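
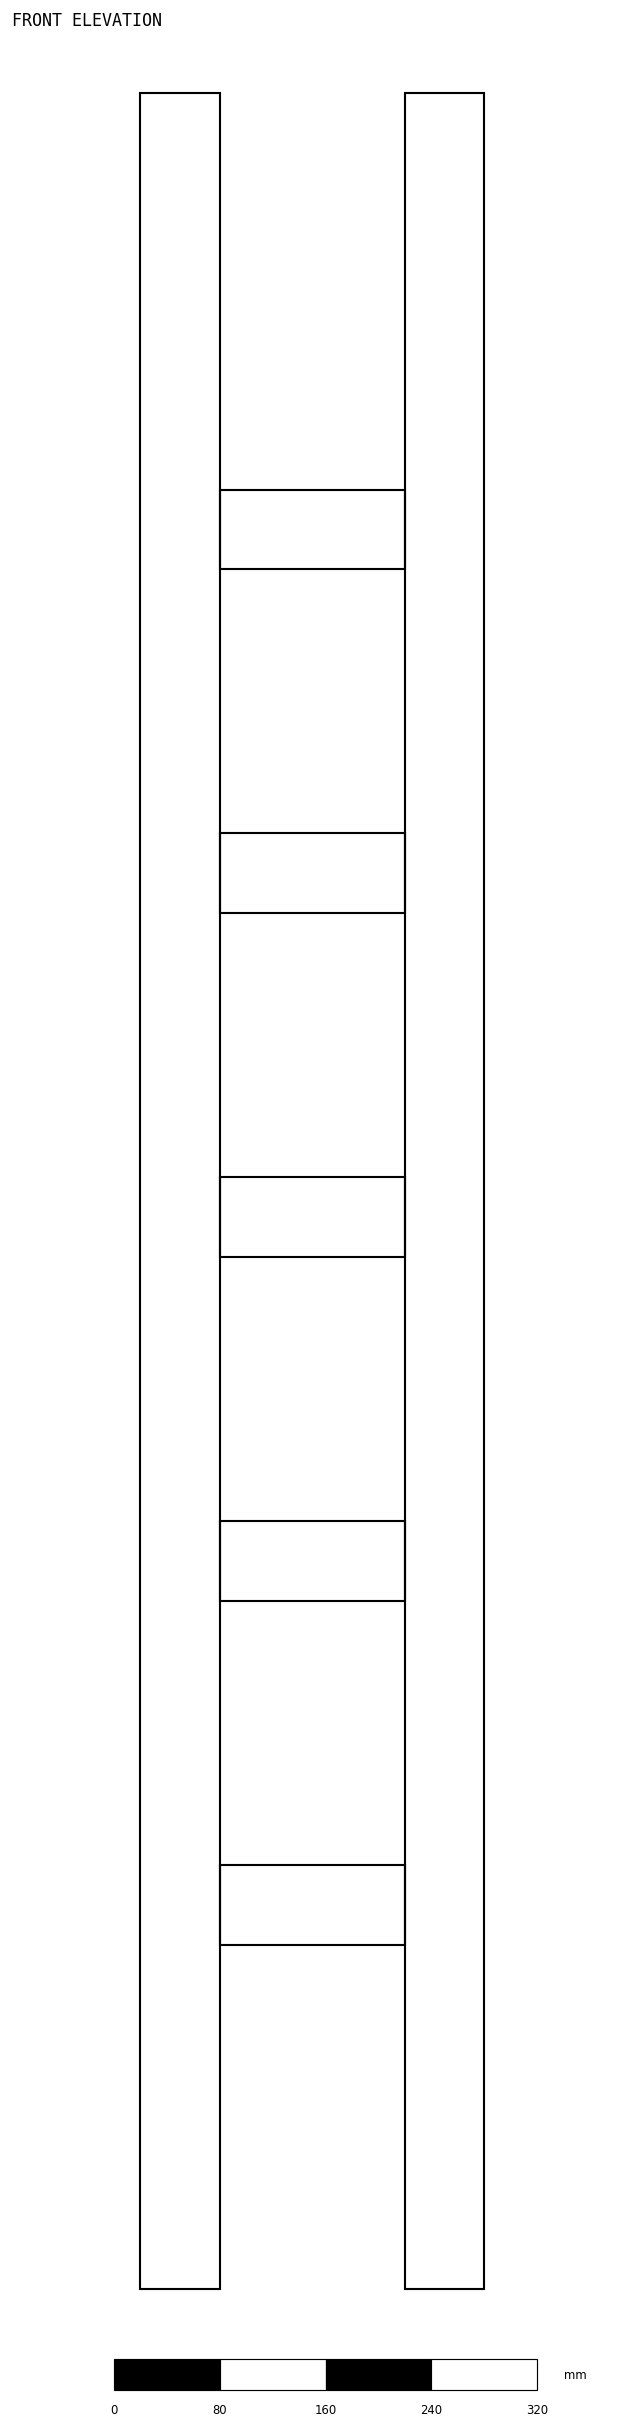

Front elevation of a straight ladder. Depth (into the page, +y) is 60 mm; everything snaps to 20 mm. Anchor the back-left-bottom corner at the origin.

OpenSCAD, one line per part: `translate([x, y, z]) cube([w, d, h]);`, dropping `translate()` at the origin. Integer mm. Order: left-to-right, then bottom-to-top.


cube([60, 60, 1660]);
translate([60, 0, 260]) cube([140, 60, 60]);
translate([60, 0, 520]) cube([140, 60, 60]);
translate([60, 0, 780]) cube([140, 60, 60]);
translate([60, 0, 1040]) cube([140, 60, 60]);
translate([60, 0, 1300]) cube([140, 60, 60]);
translate([200, 0, 0]) cube([60, 60, 1660]);


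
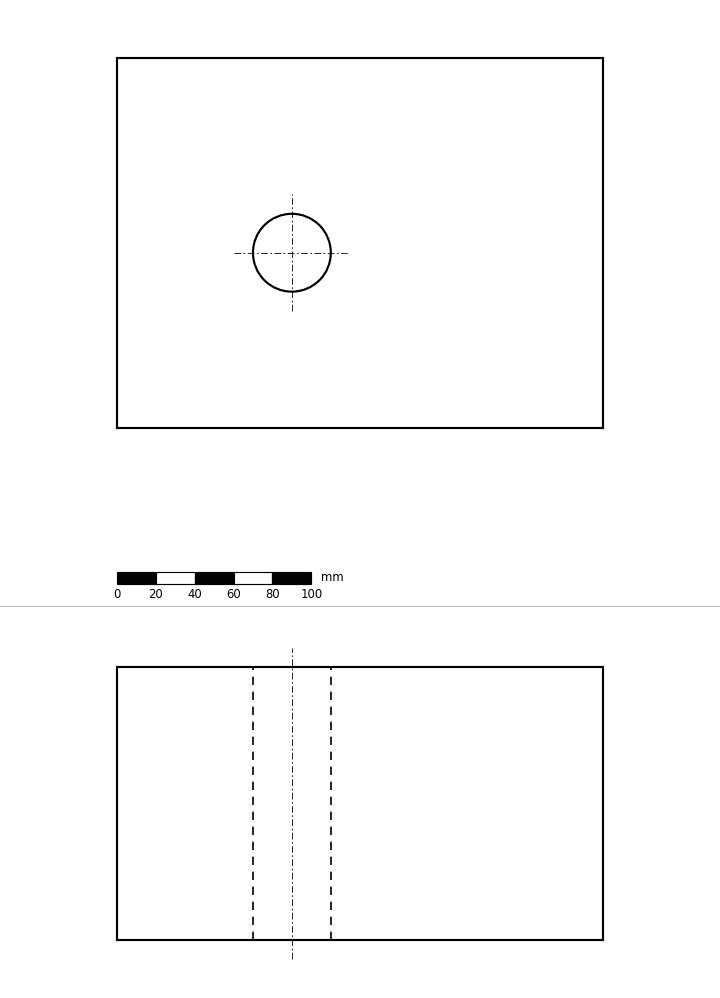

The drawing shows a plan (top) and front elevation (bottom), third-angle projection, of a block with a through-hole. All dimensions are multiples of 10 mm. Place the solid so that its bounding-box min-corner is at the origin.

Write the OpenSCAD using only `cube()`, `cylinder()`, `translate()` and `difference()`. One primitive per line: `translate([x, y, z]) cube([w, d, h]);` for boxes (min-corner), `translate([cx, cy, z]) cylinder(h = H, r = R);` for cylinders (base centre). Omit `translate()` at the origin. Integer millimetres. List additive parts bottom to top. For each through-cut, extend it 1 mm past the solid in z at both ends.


difference() {
  cube([250, 190, 140]);
  translate([90, 90, -1]) cylinder(h = 142, r = 20);
}


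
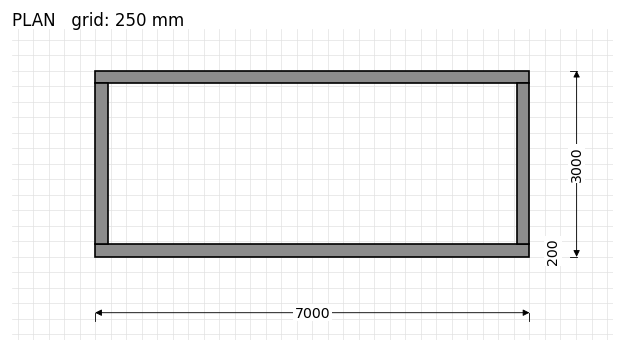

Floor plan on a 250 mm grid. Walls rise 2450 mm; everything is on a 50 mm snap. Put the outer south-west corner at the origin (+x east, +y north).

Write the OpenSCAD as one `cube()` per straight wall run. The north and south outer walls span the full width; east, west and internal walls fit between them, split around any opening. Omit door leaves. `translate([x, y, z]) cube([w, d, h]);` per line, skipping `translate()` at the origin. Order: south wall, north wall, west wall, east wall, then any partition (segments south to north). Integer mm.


cube([7000, 200, 2450]);
translate([0, 2800, 0]) cube([7000, 200, 2450]);
translate([0, 200, 0]) cube([200, 2600, 2450]);
translate([6800, 200, 0]) cube([200, 2600, 2450]);


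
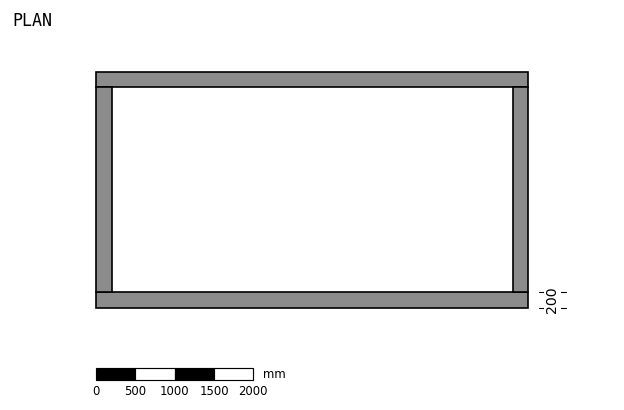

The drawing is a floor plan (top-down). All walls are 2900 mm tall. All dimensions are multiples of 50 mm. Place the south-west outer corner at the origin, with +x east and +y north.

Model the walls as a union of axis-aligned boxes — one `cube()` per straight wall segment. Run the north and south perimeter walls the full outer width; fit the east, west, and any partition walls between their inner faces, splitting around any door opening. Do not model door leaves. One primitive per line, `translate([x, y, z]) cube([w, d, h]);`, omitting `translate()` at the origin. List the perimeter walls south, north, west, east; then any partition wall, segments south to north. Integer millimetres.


cube([5500, 200, 2900]);
translate([0, 2800, 0]) cube([5500, 200, 2900]);
translate([0, 200, 0]) cube([200, 2600, 2900]);
translate([5300, 200, 0]) cube([200, 2600, 2900]);


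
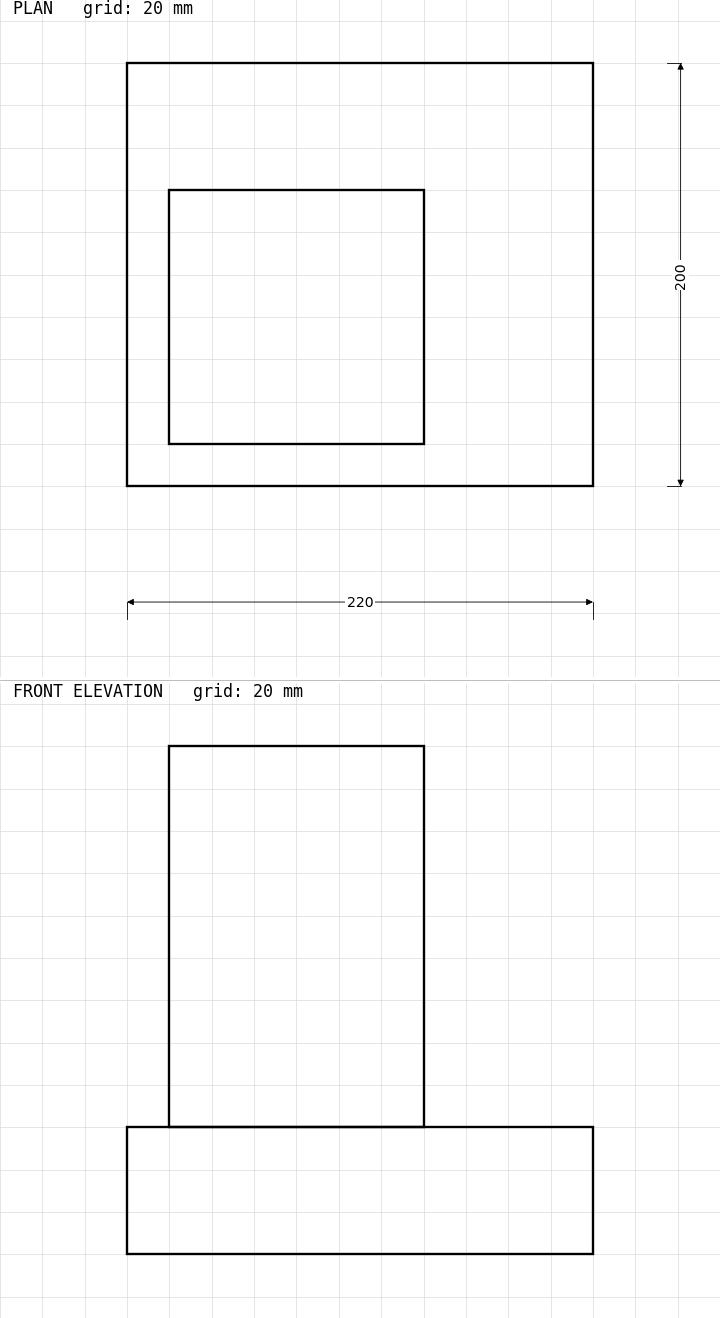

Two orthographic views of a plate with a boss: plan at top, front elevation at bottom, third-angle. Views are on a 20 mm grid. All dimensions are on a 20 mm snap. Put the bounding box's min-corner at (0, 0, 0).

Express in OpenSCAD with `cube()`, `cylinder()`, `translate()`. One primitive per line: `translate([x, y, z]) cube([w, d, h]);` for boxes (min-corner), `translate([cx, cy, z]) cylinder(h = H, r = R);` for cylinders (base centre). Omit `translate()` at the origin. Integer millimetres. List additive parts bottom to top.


cube([220, 200, 60]);
translate([20, 20, 60]) cube([120, 120, 180]);


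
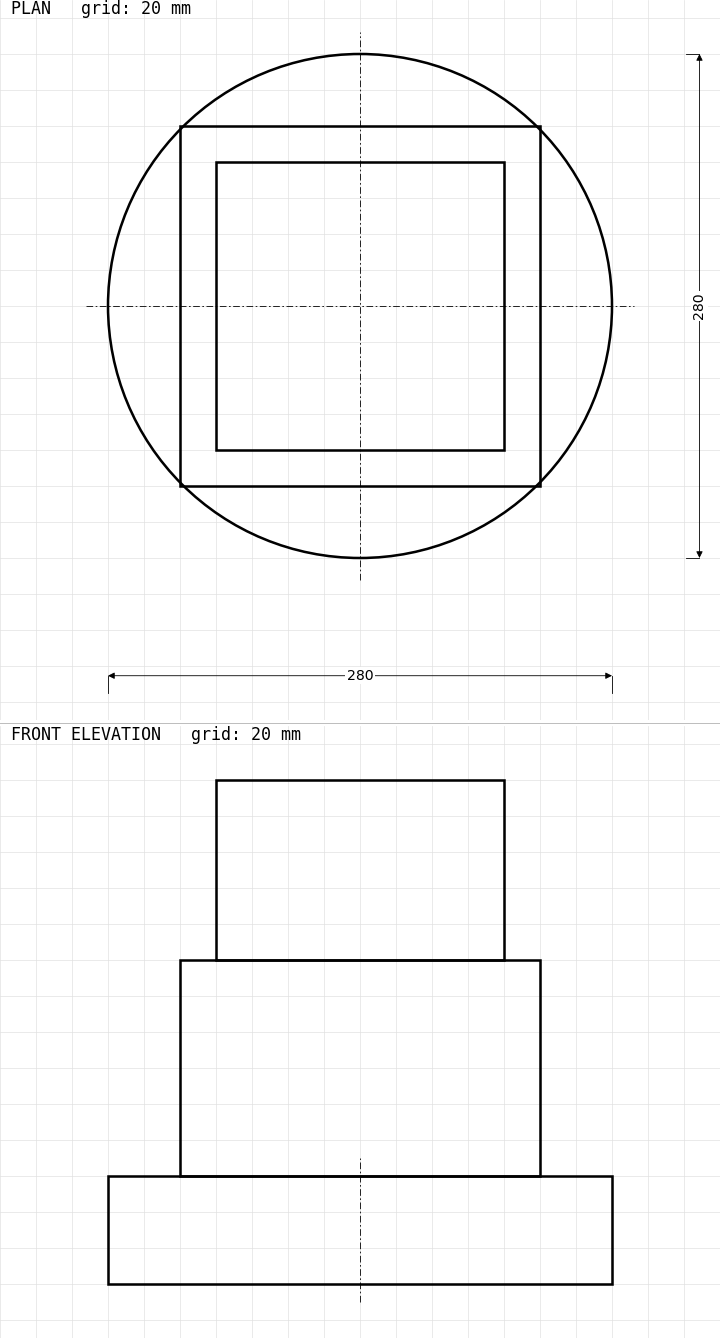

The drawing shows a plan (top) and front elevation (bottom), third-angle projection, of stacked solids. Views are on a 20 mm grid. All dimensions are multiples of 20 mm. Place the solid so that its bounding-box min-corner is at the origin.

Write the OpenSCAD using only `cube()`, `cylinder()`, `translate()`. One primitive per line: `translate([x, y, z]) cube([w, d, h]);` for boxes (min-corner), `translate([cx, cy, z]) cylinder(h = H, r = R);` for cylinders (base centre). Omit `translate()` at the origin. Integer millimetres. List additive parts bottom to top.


translate([140, 140, 0]) cylinder(h = 60, r = 140);
translate([40, 40, 60]) cube([200, 200, 120]);
translate([60, 60, 180]) cube([160, 160, 100]);


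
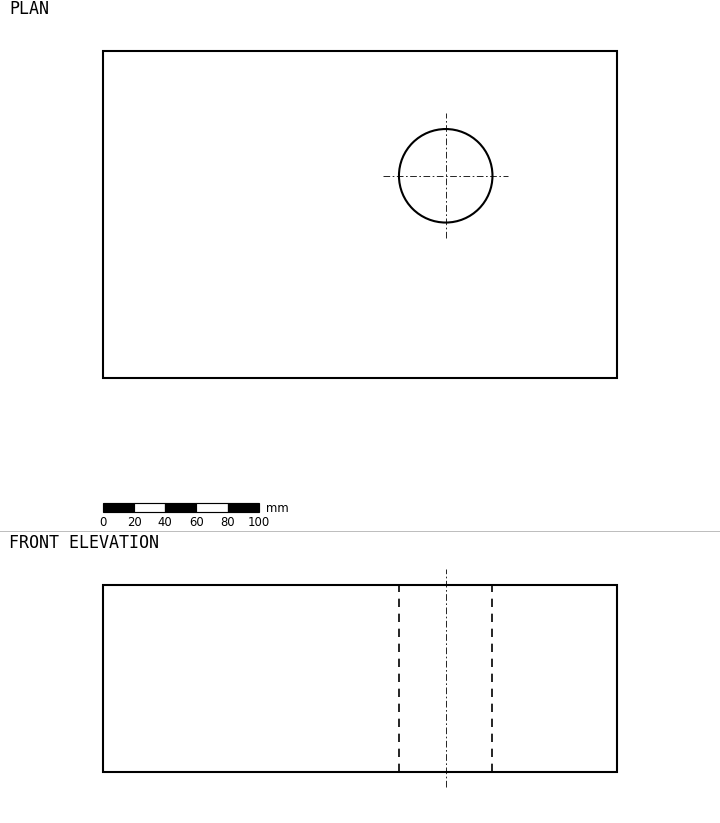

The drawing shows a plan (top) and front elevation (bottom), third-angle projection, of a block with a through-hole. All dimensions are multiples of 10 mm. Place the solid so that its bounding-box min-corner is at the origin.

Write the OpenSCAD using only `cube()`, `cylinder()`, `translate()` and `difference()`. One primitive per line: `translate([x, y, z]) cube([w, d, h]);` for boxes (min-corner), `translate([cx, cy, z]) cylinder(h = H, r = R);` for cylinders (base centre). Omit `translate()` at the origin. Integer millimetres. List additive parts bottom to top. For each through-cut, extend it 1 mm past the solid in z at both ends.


difference() {
  cube([330, 210, 120]);
  translate([220, 130, -1]) cylinder(h = 122, r = 30);
}


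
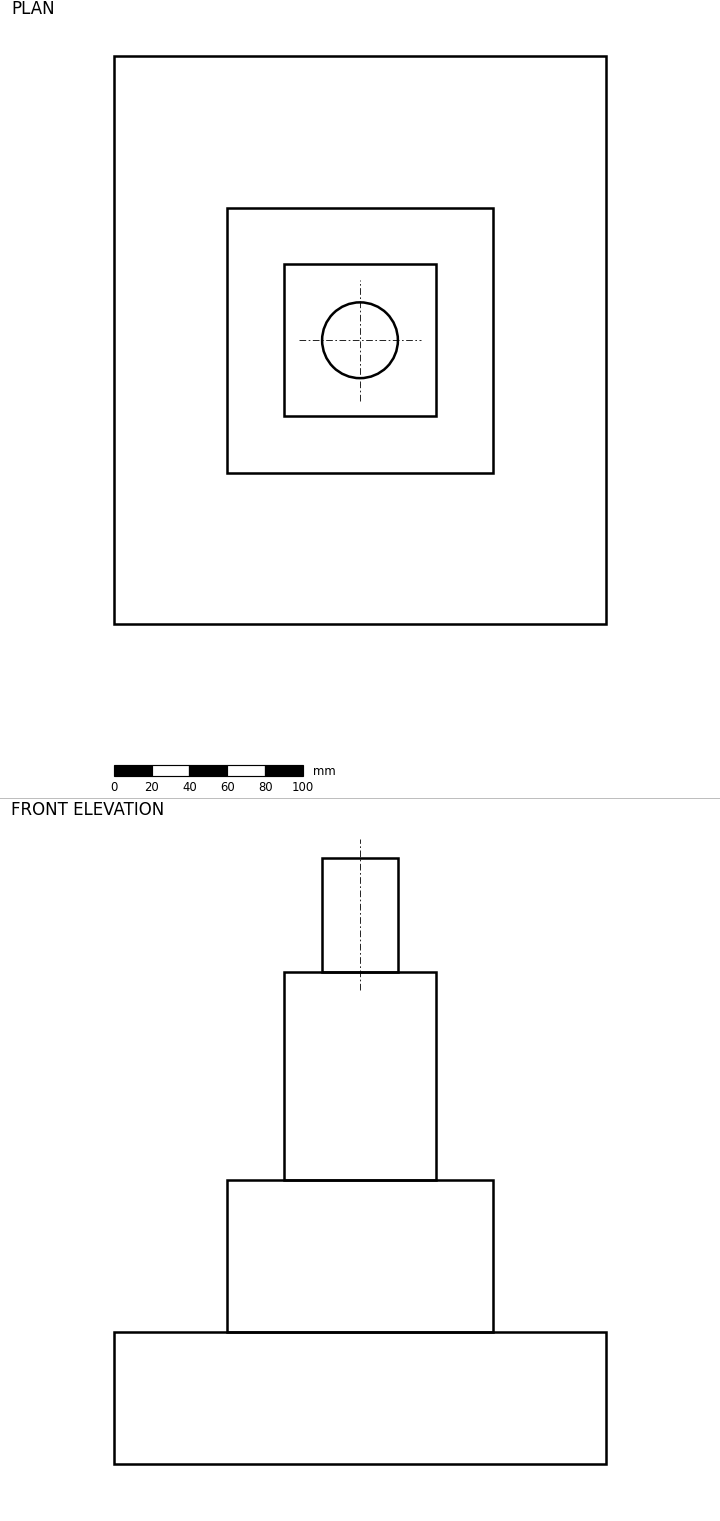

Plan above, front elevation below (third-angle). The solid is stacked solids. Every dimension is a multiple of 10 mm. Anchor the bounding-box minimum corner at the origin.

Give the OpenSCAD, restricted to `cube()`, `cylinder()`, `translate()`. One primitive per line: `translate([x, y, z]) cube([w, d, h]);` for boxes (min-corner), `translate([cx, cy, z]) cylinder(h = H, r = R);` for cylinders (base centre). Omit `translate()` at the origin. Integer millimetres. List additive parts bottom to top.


cube([260, 300, 70]);
translate([60, 80, 70]) cube([140, 140, 80]);
translate([90, 110, 150]) cube([80, 80, 110]);
translate([130, 150, 260]) cylinder(h = 60, r = 20);


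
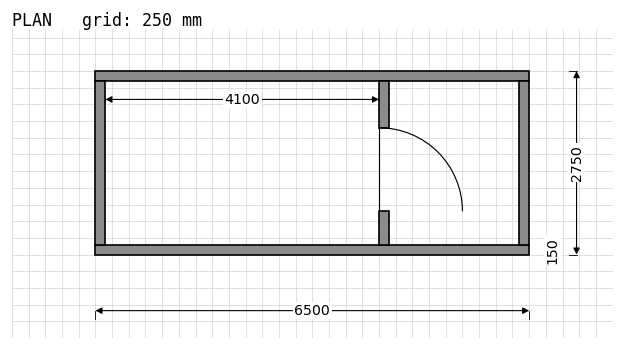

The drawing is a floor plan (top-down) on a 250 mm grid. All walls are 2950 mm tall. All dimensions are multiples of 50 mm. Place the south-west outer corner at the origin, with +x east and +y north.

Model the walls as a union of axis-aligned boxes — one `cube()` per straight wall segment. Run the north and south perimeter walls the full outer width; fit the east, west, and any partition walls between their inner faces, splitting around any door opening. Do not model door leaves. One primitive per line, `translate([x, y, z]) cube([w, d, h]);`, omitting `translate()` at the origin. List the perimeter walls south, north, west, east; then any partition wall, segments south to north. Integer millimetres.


cube([6500, 150, 2950]);
translate([0, 2600, 0]) cube([6500, 150, 2950]);
translate([0, 150, 0]) cube([150, 2450, 2950]);
translate([6350, 150, 0]) cube([150, 2450, 2950]);
translate([4250, 150, 0]) cube([150, 500, 2950]);
translate([4250, 1900, 0]) cube([150, 700, 2950]);


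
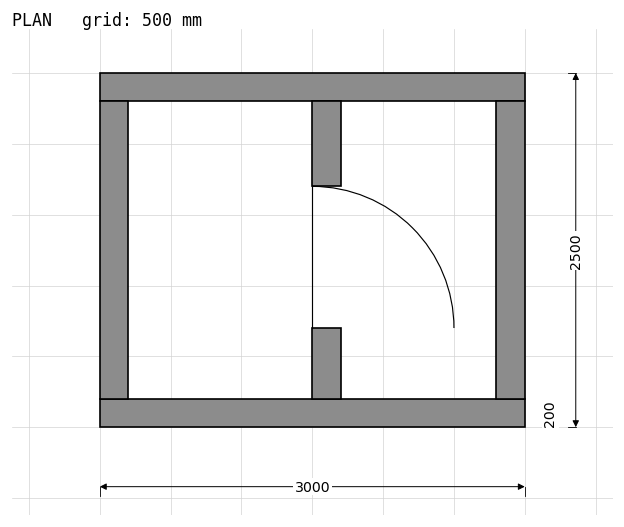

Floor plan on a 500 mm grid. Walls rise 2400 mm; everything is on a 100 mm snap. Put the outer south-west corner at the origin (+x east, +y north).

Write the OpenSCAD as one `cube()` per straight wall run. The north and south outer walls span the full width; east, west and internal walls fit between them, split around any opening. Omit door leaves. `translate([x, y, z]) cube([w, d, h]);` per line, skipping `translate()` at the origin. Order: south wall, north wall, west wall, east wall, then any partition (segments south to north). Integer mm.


cube([3000, 200, 2400]);
translate([0, 2300, 0]) cube([3000, 200, 2400]);
translate([0, 200, 0]) cube([200, 2100, 2400]);
translate([2800, 200, 0]) cube([200, 2100, 2400]);
translate([1500, 200, 0]) cube([200, 500, 2400]);
translate([1500, 1700, 0]) cube([200, 600, 2400]);


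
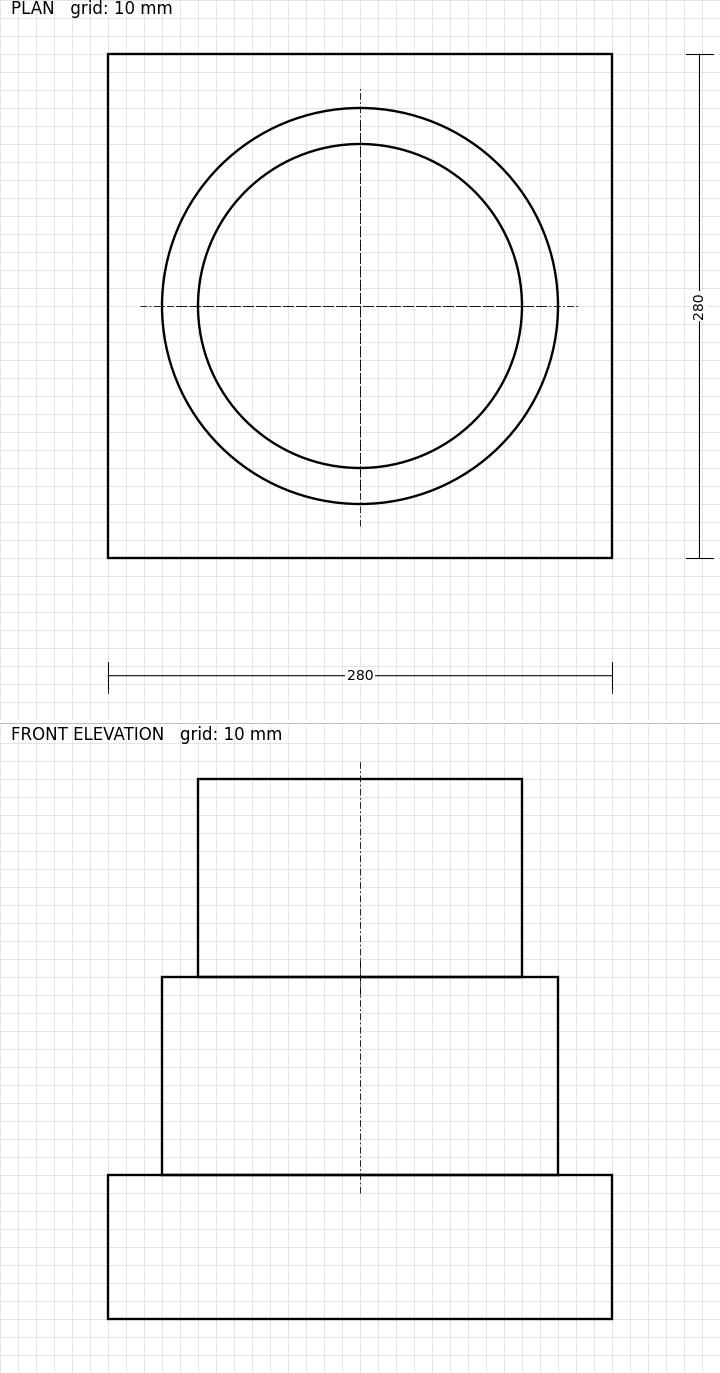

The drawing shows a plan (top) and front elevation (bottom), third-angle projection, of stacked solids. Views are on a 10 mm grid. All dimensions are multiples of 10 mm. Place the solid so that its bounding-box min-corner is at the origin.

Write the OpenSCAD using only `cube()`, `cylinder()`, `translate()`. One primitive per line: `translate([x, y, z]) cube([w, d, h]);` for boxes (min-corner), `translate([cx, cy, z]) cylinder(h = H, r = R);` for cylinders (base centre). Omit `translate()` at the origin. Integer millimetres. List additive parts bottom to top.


cube([280, 280, 80]);
translate([140, 140, 80]) cylinder(h = 110, r = 110);
translate([140, 140, 190]) cylinder(h = 110, r = 90);


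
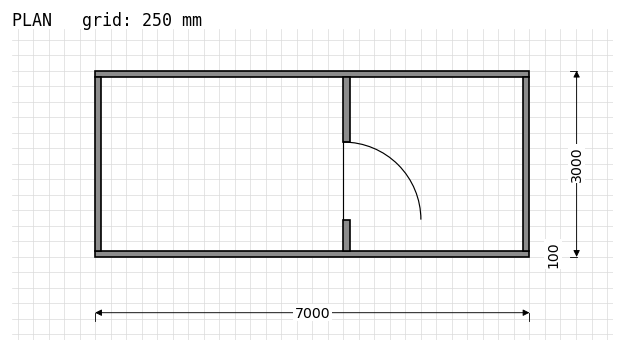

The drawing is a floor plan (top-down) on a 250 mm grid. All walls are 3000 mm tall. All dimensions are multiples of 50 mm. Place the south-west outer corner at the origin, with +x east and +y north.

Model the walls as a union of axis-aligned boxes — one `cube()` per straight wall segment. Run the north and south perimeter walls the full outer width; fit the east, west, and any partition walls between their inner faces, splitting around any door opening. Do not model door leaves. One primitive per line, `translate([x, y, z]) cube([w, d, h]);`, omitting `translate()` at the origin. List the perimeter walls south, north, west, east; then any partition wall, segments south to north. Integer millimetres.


cube([7000, 100, 3000]);
translate([0, 2900, 0]) cube([7000, 100, 3000]);
translate([0, 100, 0]) cube([100, 2800, 3000]);
translate([6900, 100, 0]) cube([100, 2800, 3000]);
translate([4000, 100, 0]) cube([100, 500, 3000]);
translate([4000, 1850, 0]) cube([100, 1050, 3000]);


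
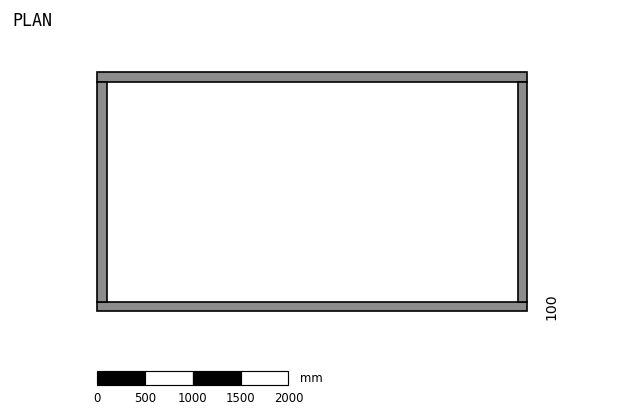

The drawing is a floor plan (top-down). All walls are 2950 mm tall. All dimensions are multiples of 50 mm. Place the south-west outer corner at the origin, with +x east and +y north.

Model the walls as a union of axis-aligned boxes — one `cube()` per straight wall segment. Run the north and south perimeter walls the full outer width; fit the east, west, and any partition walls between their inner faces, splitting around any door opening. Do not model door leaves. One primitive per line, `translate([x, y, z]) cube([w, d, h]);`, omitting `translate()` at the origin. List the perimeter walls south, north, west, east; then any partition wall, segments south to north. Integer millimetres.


cube([4500, 100, 2950]);
translate([0, 2400, 0]) cube([4500, 100, 2950]);
translate([0, 100, 0]) cube([100, 2300, 2950]);
translate([4400, 100, 0]) cube([100, 2300, 2950]);


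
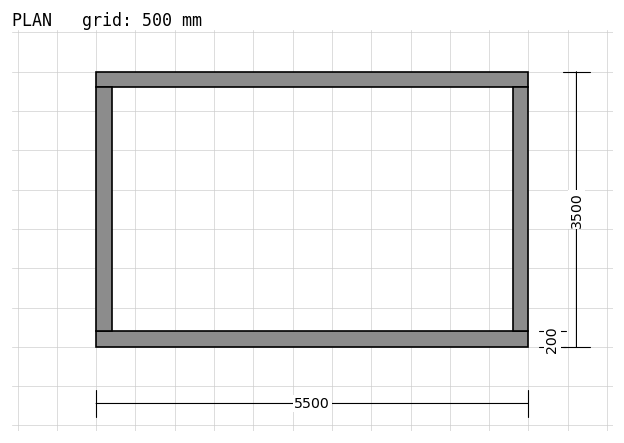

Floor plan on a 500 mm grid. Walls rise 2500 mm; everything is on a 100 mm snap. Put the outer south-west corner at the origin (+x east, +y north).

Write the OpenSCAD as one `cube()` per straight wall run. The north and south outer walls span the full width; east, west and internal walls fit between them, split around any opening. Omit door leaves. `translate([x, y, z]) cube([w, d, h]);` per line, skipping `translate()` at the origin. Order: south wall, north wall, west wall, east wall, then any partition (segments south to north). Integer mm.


cube([5500, 200, 2500]);
translate([0, 3300, 0]) cube([5500, 200, 2500]);
translate([0, 200, 0]) cube([200, 3100, 2500]);
translate([5300, 200, 0]) cube([200, 3100, 2500]);


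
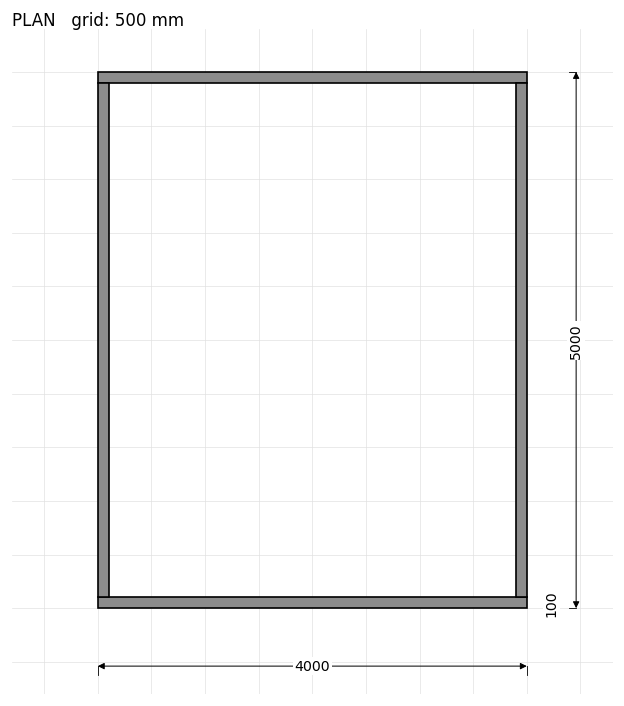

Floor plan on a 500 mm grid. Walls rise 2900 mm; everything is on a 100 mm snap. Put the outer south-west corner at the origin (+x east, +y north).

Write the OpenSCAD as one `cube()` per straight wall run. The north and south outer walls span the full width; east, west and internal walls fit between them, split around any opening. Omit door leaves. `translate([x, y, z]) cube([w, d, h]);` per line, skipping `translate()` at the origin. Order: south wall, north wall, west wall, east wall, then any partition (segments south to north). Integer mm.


cube([4000, 100, 2900]);
translate([0, 4900, 0]) cube([4000, 100, 2900]);
translate([0, 100, 0]) cube([100, 4800, 2900]);
translate([3900, 100, 0]) cube([100, 4800, 2900]);


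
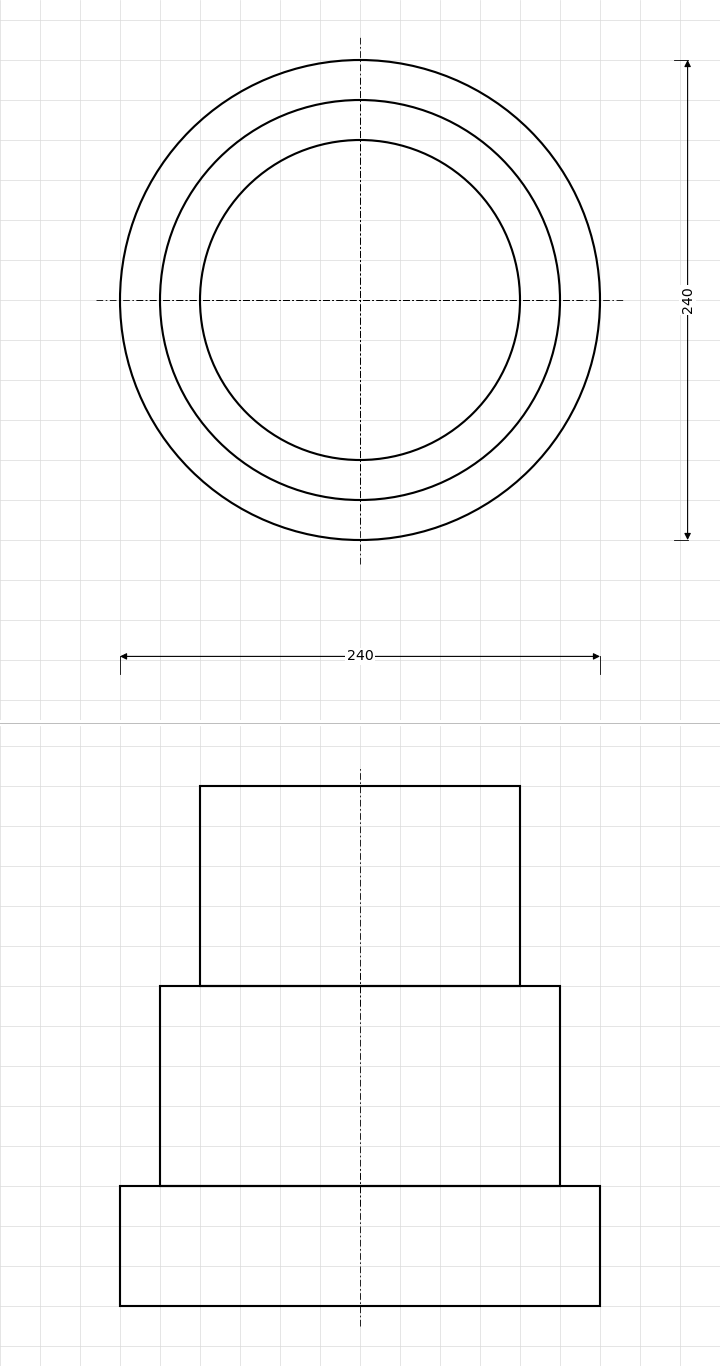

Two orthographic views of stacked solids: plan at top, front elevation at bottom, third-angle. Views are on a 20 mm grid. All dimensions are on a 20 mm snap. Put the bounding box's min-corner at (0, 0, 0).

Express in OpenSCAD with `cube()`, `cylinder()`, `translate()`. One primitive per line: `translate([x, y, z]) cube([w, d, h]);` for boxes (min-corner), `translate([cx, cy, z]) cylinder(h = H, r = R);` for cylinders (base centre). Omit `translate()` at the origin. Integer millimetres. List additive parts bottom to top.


translate([120, 120, 0]) cylinder(h = 60, r = 120);
translate([120, 120, 60]) cylinder(h = 100, r = 100);
translate([120, 120, 160]) cylinder(h = 100, r = 80);


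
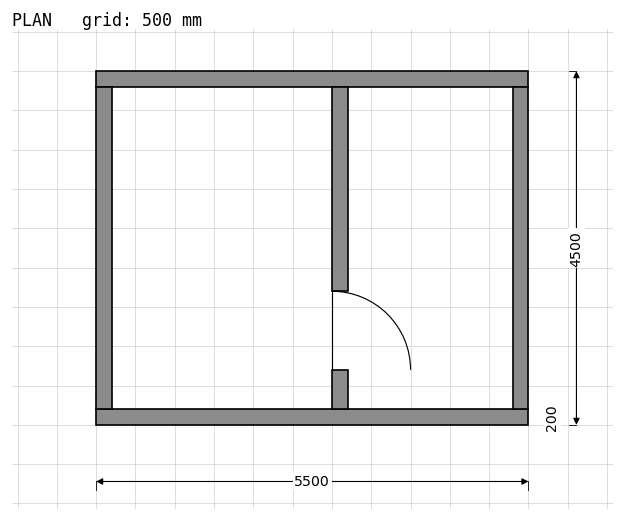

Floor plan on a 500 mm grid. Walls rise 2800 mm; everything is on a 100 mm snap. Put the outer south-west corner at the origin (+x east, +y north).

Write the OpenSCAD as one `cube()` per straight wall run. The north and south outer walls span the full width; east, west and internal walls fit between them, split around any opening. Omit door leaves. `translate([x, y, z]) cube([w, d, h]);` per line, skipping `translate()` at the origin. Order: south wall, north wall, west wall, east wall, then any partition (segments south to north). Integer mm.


cube([5500, 200, 2800]);
translate([0, 4300, 0]) cube([5500, 200, 2800]);
translate([0, 200, 0]) cube([200, 4100, 2800]);
translate([5300, 200, 0]) cube([200, 4100, 2800]);
translate([3000, 200, 0]) cube([200, 500, 2800]);
translate([3000, 1700, 0]) cube([200, 2600, 2800]);


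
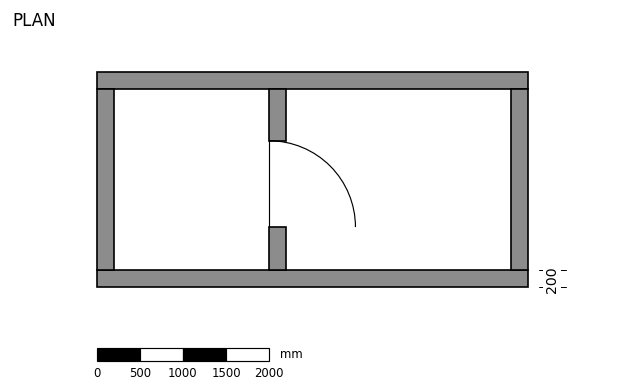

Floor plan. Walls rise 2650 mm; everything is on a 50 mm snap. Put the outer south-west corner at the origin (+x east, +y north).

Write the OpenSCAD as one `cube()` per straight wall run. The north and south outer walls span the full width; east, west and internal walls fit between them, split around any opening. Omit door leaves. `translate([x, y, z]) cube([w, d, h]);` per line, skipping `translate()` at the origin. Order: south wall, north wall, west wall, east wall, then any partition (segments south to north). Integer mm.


cube([5000, 200, 2650]);
translate([0, 2300, 0]) cube([5000, 200, 2650]);
translate([0, 200, 0]) cube([200, 2100, 2650]);
translate([4800, 200, 0]) cube([200, 2100, 2650]);
translate([2000, 200, 0]) cube([200, 500, 2650]);
translate([2000, 1700, 0]) cube([200, 600, 2650]);


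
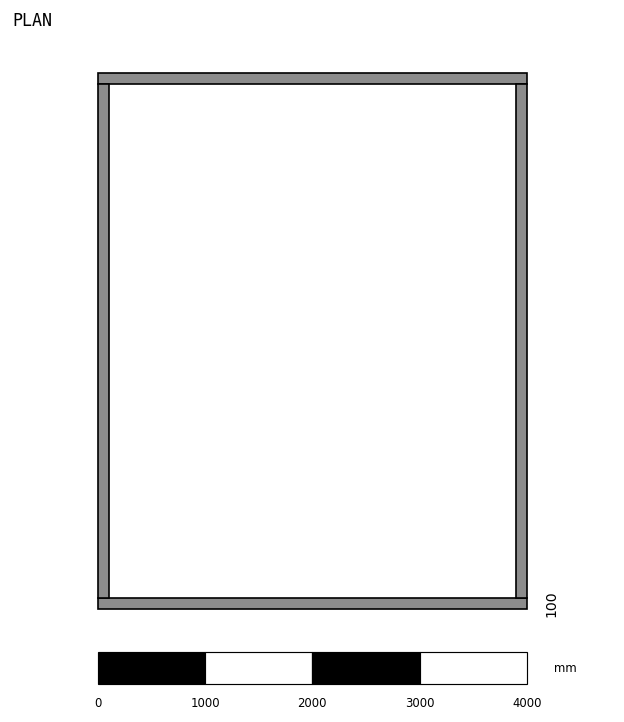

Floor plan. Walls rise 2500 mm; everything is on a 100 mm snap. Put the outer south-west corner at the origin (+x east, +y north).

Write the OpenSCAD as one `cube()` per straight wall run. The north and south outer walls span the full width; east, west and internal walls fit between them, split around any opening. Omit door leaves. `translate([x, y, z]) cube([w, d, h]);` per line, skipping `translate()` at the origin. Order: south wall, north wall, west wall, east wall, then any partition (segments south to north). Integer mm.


cube([4000, 100, 2500]);
translate([0, 4900, 0]) cube([4000, 100, 2500]);
translate([0, 100, 0]) cube([100, 4800, 2500]);
translate([3900, 100, 0]) cube([100, 4800, 2500]);


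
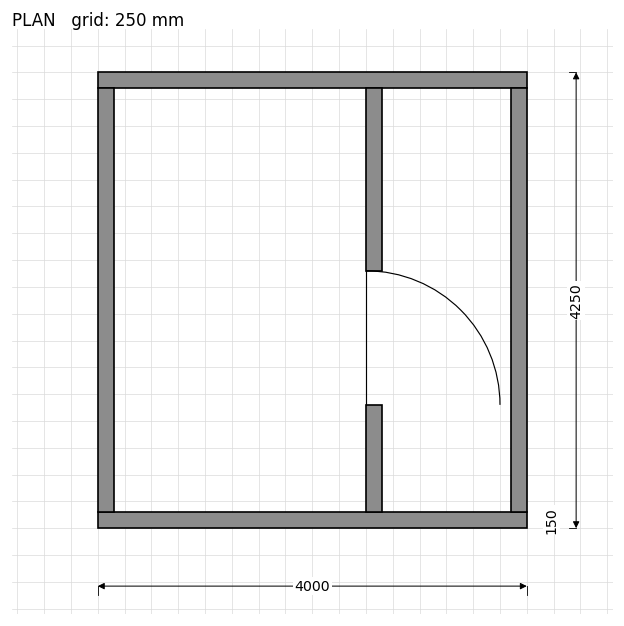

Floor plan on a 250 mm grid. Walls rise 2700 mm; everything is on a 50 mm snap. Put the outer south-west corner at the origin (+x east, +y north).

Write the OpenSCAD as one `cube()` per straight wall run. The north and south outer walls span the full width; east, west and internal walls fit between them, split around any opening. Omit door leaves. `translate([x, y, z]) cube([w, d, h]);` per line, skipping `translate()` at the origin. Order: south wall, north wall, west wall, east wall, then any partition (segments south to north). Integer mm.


cube([4000, 150, 2700]);
translate([0, 4100, 0]) cube([4000, 150, 2700]);
translate([0, 150, 0]) cube([150, 3950, 2700]);
translate([3850, 150, 0]) cube([150, 3950, 2700]);
translate([2500, 150, 0]) cube([150, 1000, 2700]);
translate([2500, 2400, 0]) cube([150, 1700, 2700]);


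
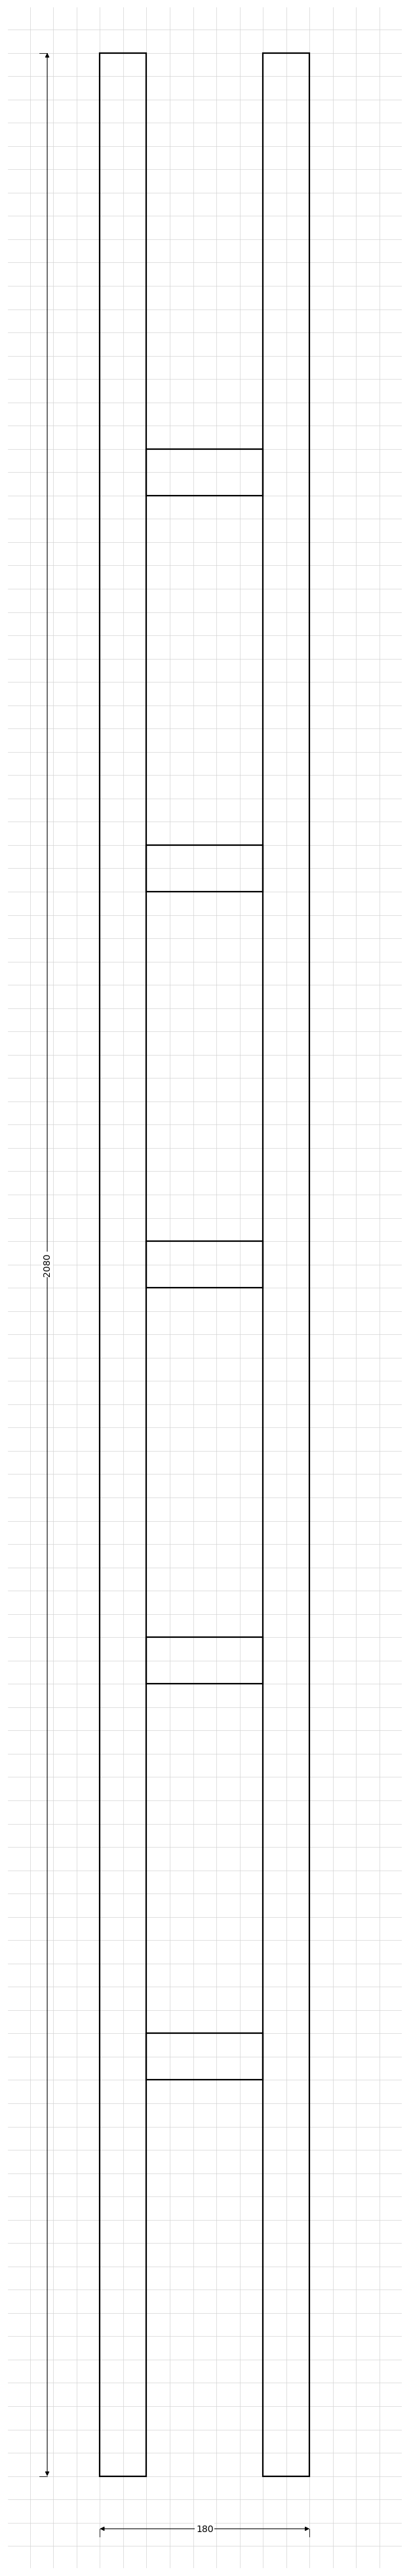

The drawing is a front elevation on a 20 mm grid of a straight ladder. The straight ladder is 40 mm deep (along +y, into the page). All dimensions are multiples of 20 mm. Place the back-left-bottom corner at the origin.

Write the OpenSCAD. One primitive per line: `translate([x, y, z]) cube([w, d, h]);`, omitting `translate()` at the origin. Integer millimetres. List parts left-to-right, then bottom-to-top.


cube([40, 40, 2080]);
translate([40, 0, 340]) cube([100, 40, 40]);
translate([40, 0, 680]) cube([100, 40, 40]);
translate([40, 0, 1020]) cube([100, 40, 40]);
translate([40, 0, 1360]) cube([100, 40, 40]);
translate([40, 0, 1700]) cube([100, 40, 40]);
translate([140, 0, 0]) cube([40, 40, 2080]);


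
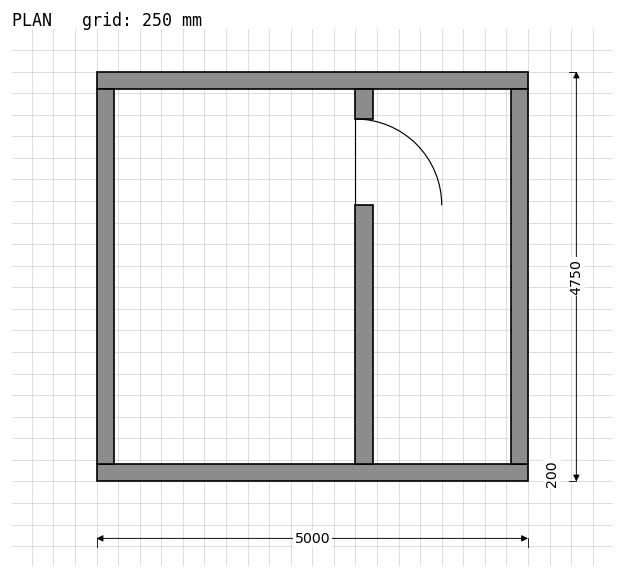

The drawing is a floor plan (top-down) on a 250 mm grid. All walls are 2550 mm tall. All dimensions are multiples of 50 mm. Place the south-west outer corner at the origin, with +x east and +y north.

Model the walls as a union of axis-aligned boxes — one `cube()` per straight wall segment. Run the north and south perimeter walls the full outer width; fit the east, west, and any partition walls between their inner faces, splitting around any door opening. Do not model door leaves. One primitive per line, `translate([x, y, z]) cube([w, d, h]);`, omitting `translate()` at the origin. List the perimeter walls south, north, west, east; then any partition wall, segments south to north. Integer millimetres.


cube([5000, 200, 2550]);
translate([0, 4550, 0]) cube([5000, 200, 2550]);
translate([0, 200, 0]) cube([200, 4350, 2550]);
translate([4800, 200, 0]) cube([200, 4350, 2550]);
translate([3000, 200, 0]) cube([200, 3000, 2550]);
translate([3000, 4200, 0]) cube([200, 350, 2550]);


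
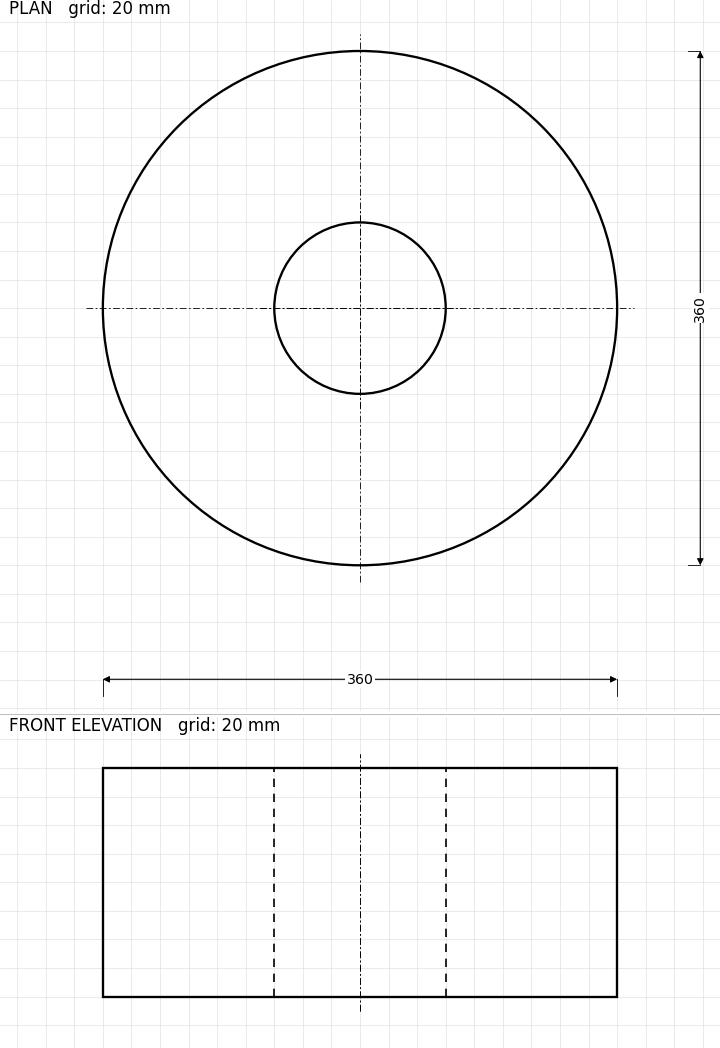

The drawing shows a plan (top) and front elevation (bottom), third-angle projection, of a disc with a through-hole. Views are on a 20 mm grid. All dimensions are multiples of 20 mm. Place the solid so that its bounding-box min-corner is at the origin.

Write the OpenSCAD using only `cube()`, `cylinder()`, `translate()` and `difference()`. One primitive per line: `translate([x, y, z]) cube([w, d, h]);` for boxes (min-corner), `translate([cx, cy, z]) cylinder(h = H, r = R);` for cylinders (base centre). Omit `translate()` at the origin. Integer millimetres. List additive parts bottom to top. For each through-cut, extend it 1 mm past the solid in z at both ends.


difference() {
  translate([180, 180, 0]) cylinder(h = 160, r = 180);
  translate([180, 180, -1]) cylinder(h = 162, r = 60);
}


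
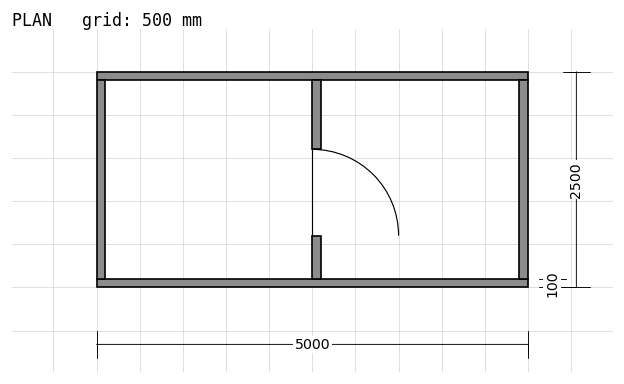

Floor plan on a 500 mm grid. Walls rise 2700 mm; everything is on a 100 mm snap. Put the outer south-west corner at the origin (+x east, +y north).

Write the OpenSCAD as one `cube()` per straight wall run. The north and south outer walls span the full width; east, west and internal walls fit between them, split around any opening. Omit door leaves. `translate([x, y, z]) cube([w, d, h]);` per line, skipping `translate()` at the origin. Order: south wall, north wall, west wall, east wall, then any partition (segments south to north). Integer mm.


cube([5000, 100, 2700]);
translate([0, 2400, 0]) cube([5000, 100, 2700]);
translate([0, 100, 0]) cube([100, 2300, 2700]);
translate([4900, 100, 0]) cube([100, 2300, 2700]);
translate([2500, 100, 0]) cube([100, 500, 2700]);
translate([2500, 1600, 0]) cube([100, 800, 2700]);


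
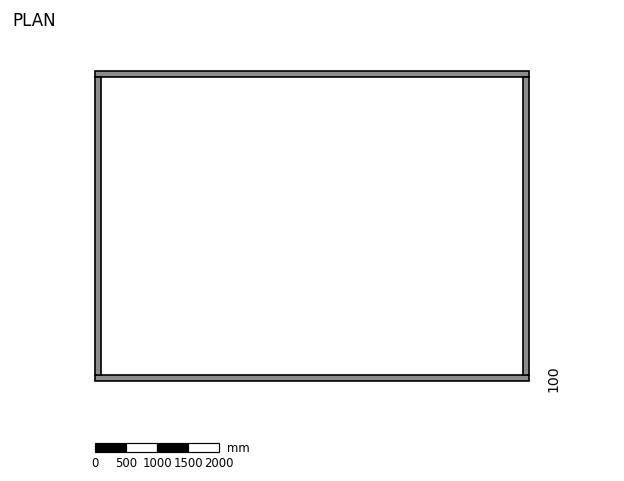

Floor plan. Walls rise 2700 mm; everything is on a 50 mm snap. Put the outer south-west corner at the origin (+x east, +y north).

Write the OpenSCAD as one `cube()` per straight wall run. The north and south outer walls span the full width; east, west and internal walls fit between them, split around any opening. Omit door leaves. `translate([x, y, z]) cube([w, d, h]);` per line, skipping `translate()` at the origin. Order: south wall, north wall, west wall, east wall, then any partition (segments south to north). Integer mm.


cube([7000, 100, 2700]);
translate([0, 4900, 0]) cube([7000, 100, 2700]);
translate([0, 100, 0]) cube([100, 4800, 2700]);
translate([6900, 100, 0]) cube([100, 4800, 2700]);


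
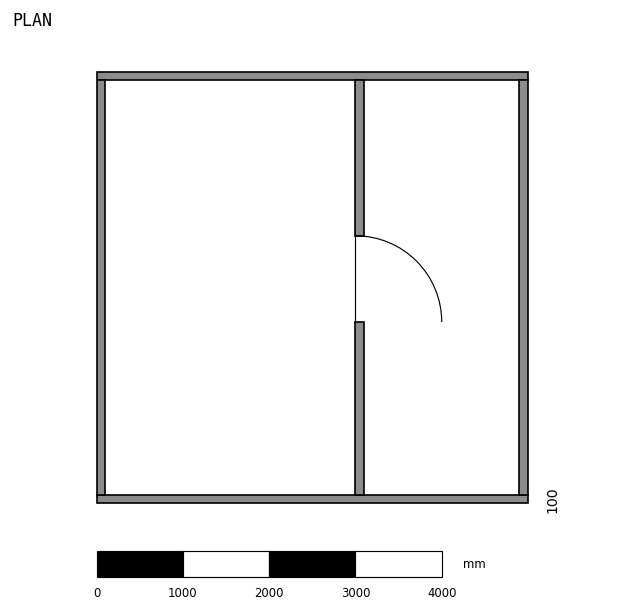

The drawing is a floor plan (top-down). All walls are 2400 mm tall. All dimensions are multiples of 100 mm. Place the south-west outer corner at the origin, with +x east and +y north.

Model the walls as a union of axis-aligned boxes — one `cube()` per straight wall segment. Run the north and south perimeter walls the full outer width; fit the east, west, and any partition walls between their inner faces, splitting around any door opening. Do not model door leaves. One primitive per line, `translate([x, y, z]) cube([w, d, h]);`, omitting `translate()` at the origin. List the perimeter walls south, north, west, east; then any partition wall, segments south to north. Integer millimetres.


cube([5000, 100, 2400]);
translate([0, 4900, 0]) cube([5000, 100, 2400]);
translate([0, 100, 0]) cube([100, 4800, 2400]);
translate([4900, 100, 0]) cube([100, 4800, 2400]);
translate([3000, 100, 0]) cube([100, 2000, 2400]);
translate([3000, 3100, 0]) cube([100, 1800, 2400]);


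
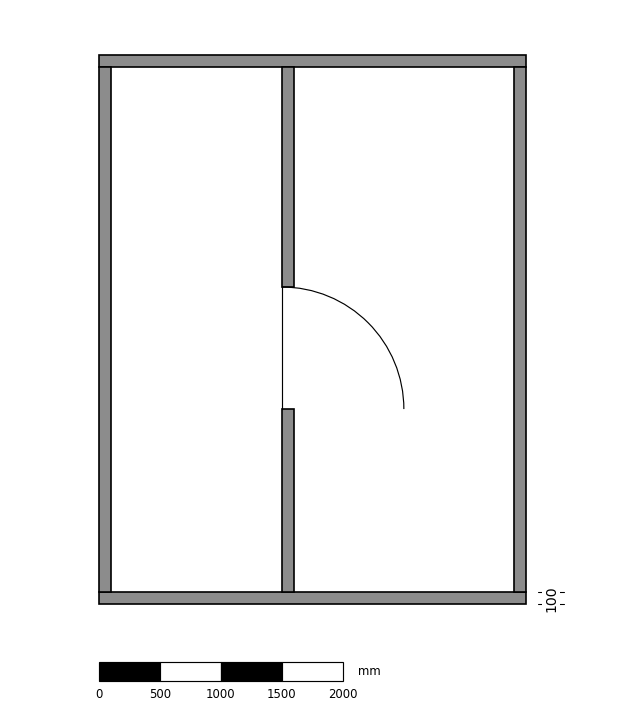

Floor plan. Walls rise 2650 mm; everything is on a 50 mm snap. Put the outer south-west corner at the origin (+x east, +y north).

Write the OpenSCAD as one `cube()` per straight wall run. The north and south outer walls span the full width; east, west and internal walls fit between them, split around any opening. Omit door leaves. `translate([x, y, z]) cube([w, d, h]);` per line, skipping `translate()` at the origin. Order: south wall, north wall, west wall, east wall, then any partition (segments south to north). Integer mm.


cube([3500, 100, 2650]);
translate([0, 4400, 0]) cube([3500, 100, 2650]);
translate([0, 100, 0]) cube([100, 4300, 2650]);
translate([3400, 100, 0]) cube([100, 4300, 2650]);
translate([1500, 100, 0]) cube([100, 1500, 2650]);
translate([1500, 2600, 0]) cube([100, 1800, 2650]);


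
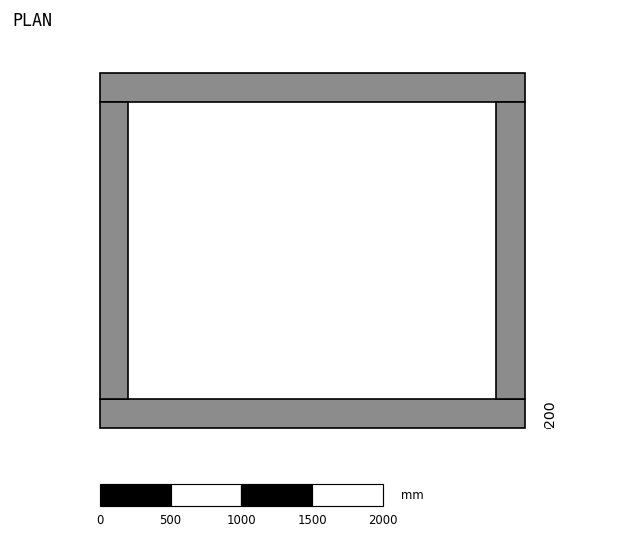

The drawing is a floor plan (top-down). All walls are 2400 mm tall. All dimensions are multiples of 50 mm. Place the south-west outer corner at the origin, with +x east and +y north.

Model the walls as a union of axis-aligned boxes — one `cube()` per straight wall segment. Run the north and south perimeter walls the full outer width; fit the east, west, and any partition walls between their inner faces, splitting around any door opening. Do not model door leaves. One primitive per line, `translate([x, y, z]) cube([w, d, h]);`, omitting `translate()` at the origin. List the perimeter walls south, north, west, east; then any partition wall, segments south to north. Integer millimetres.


cube([3000, 200, 2400]);
translate([0, 2300, 0]) cube([3000, 200, 2400]);
translate([0, 200, 0]) cube([200, 2100, 2400]);
translate([2800, 200, 0]) cube([200, 2100, 2400]);


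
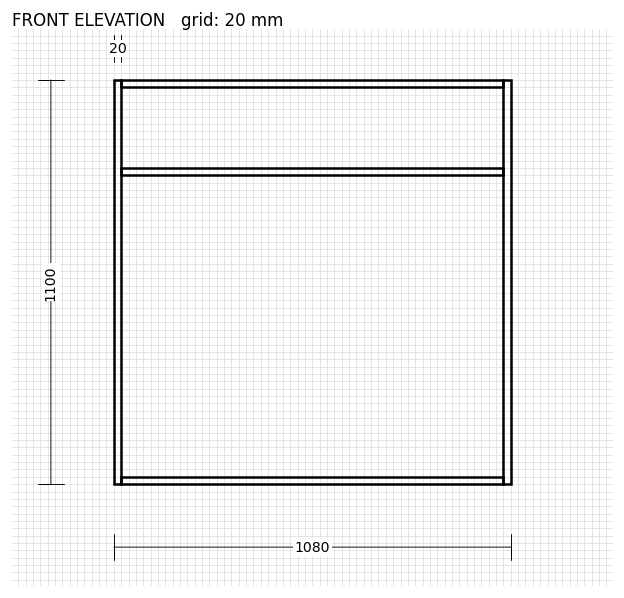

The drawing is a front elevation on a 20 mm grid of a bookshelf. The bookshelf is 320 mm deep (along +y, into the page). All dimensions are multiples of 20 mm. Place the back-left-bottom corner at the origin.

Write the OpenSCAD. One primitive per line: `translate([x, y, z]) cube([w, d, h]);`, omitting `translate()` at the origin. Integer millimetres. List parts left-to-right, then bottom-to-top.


cube([20, 320, 1100]);
translate([20, 0, 0]) cube([1040, 320, 20]);
translate([20, 0, 840]) cube([1040, 320, 20]);
translate([20, 0, 1080]) cube([1040, 320, 20]);
translate([1060, 0, 0]) cube([20, 320, 1100]);


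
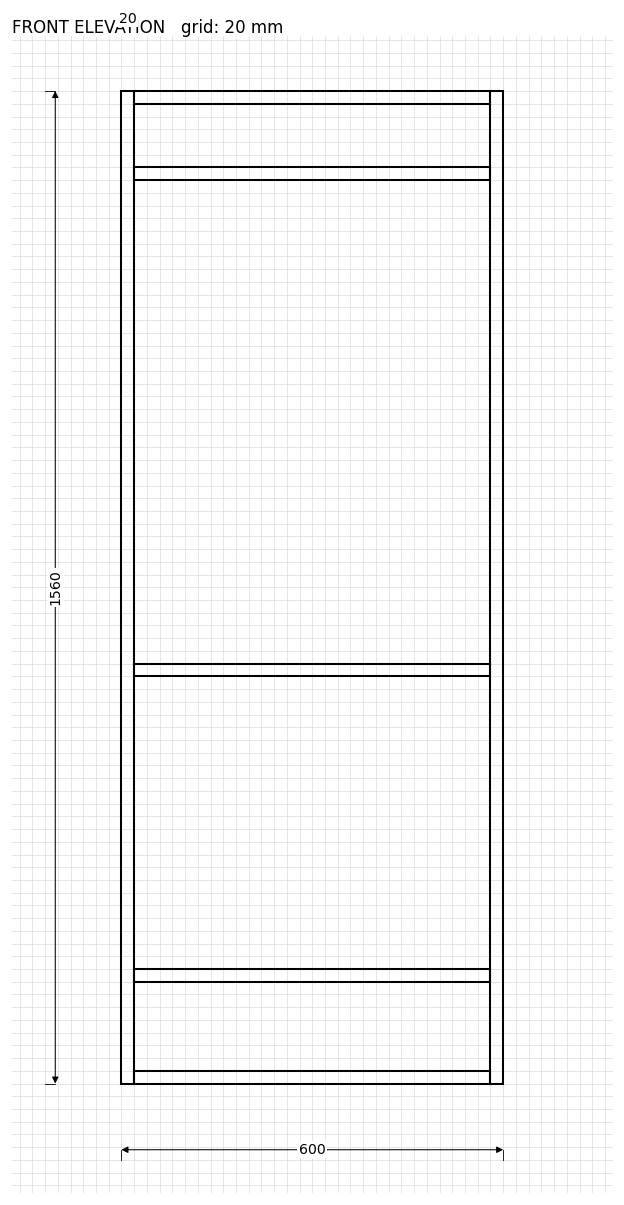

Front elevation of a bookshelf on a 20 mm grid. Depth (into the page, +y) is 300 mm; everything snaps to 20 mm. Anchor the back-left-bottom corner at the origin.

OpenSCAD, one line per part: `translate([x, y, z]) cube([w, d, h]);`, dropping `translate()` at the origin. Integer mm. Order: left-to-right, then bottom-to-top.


cube([20, 300, 1560]);
translate([20, 0, 0]) cube([560, 300, 20]);
translate([20, 0, 160]) cube([560, 300, 20]);
translate([20, 0, 640]) cube([560, 300, 20]);
translate([20, 0, 1420]) cube([560, 300, 20]);
translate([20, 0, 1540]) cube([560, 300, 20]);
translate([580, 0, 0]) cube([20, 300, 1560]);


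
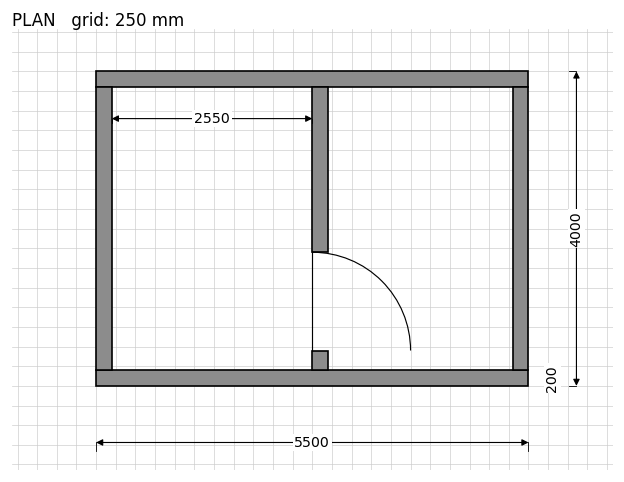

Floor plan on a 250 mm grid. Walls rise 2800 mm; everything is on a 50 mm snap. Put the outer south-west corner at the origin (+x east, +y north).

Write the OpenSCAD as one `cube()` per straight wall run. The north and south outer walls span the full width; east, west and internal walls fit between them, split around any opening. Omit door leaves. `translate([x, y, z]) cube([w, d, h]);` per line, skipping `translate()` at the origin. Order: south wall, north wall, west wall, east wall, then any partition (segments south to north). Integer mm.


cube([5500, 200, 2800]);
translate([0, 3800, 0]) cube([5500, 200, 2800]);
translate([0, 200, 0]) cube([200, 3600, 2800]);
translate([5300, 200, 0]) cube([200, 3600, 2800]);
translate([2750, 200, 0]) cube([200, 250, 2800]);
translate([2750, 1700, 0]) cube([200, 2100, 2800]);


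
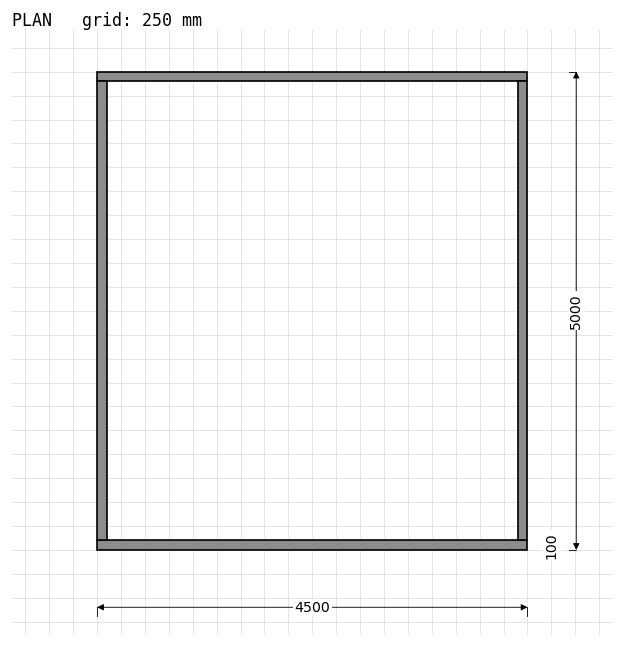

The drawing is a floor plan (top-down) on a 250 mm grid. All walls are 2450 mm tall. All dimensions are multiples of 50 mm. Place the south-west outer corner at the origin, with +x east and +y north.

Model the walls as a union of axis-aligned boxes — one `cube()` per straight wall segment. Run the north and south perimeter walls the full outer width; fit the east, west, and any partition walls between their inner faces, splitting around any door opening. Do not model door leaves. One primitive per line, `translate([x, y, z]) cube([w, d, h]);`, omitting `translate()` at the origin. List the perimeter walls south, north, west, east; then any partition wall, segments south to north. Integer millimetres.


cube([4500, 100, 2450]);
translate([0, 4900, 0]) cube([4500, 100, 2450]);
translate([0, 100, 0]) cube([100, 4800, 2450]);
translate([4400, 100, 0]) cube([100, 4800, 2450]);


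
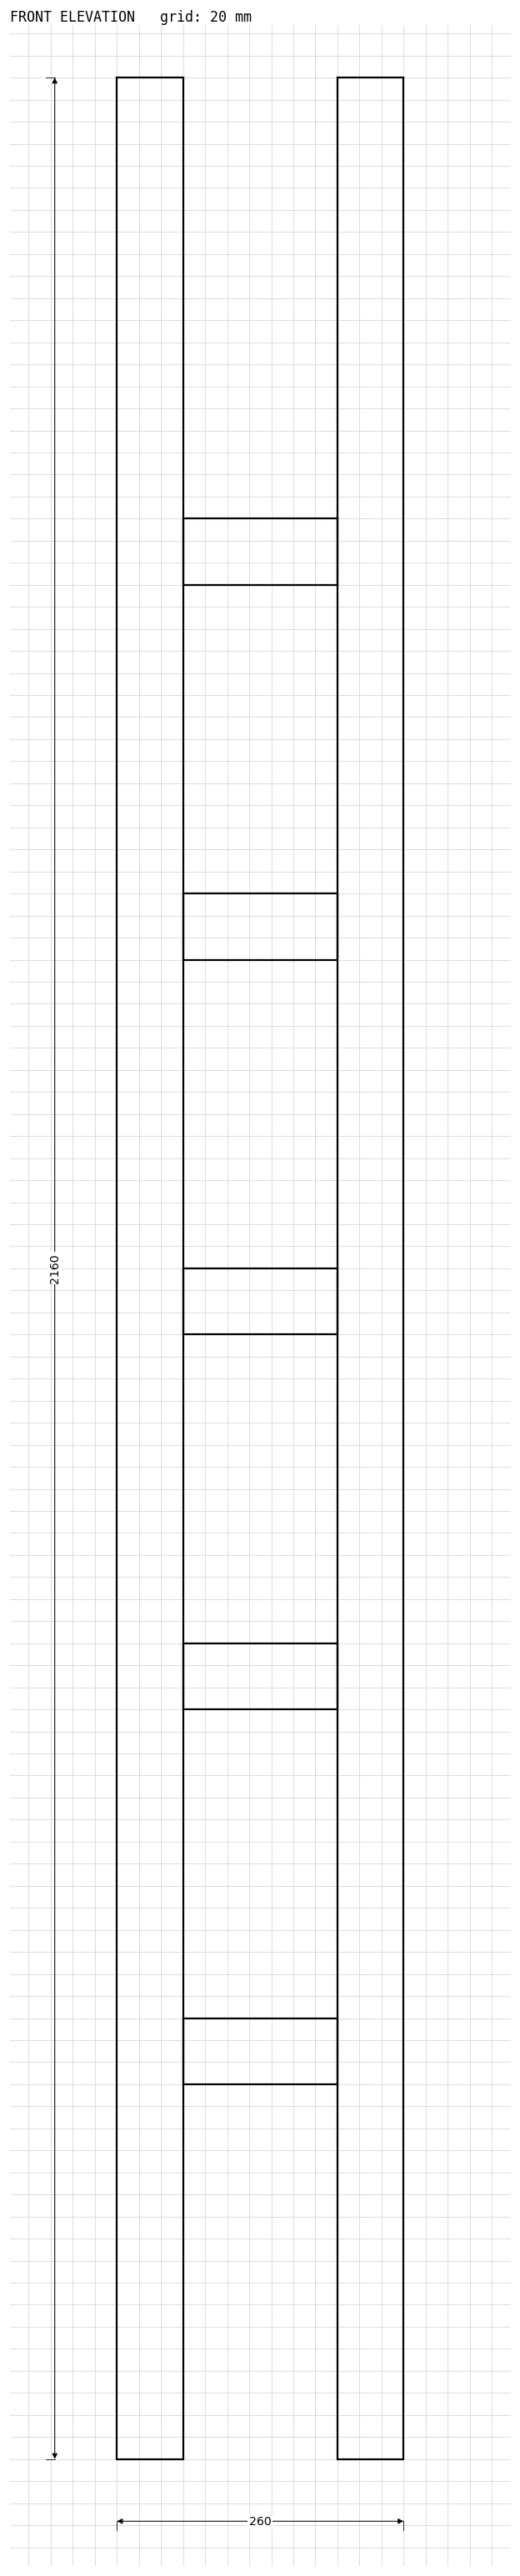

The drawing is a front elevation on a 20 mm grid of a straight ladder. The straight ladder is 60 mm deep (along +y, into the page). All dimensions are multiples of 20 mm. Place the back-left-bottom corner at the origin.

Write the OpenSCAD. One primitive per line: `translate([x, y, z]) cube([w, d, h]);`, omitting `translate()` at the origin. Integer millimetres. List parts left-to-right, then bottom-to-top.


cube([60, 60, 2160]);
translate([60, 0, 340]) cube([140, 60, 60]);
translate([60, 0, 680]) cube([140, 60, 60]);
translate([60, 0, 1020]) cube([140, 60, 60]);
translate([60, 0, 1360]) cube([140, 60, 60]);
translate([60, 0, 1700]) cube([140, 60, 60]);
translate([200, 0, 0]) cube([60, 60, 2160]);


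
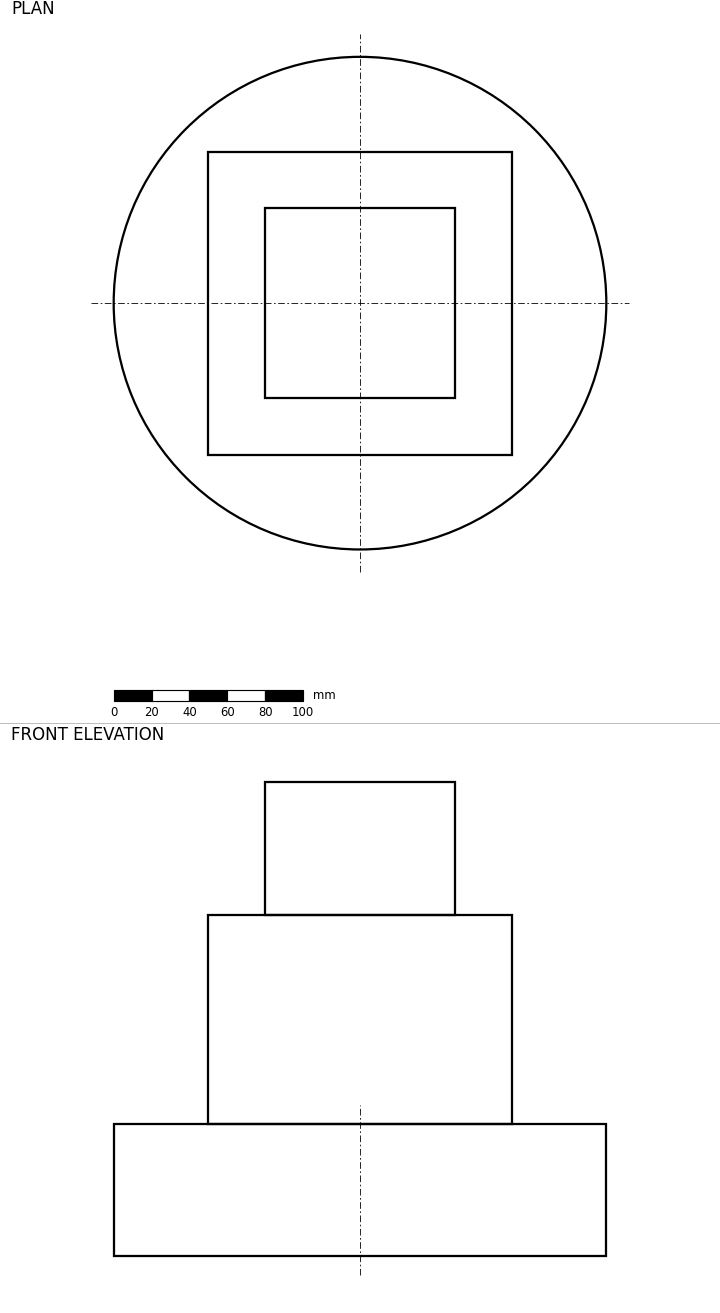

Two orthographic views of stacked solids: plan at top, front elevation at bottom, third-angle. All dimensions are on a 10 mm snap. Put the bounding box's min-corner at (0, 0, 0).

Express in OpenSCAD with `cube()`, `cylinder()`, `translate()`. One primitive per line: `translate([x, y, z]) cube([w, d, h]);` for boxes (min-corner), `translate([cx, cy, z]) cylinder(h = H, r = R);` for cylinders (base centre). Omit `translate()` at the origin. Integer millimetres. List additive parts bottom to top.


translate([130, 130, 0]) cylinder(h = 70, r = 130);
translate([50, 50, 70]) cube([160, 160, 110]);
translate([80, 80, 180]) cube([100, 100, 70]);


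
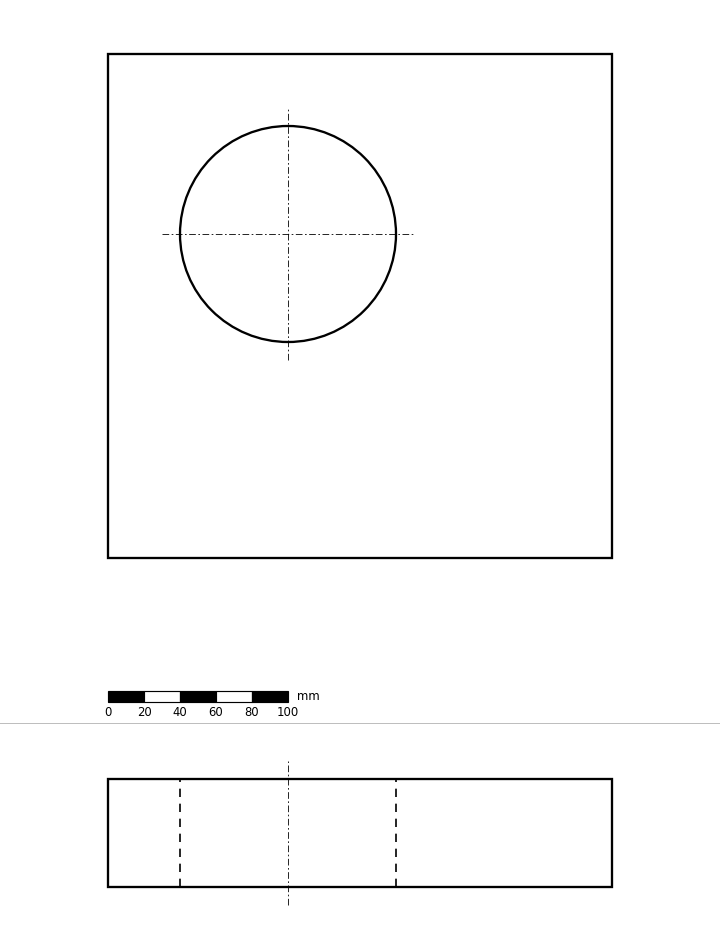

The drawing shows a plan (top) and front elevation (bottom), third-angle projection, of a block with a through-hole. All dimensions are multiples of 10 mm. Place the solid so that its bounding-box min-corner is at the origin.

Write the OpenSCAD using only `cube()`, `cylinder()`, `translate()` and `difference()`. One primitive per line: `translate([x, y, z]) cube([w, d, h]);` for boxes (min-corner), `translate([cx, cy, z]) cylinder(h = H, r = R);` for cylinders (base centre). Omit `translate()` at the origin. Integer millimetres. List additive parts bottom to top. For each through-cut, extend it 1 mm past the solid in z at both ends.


difference() {
  cube([280, 280, 60]);
  translate([100, 180, -1]) cylinder(h = 62, r = 60);
}


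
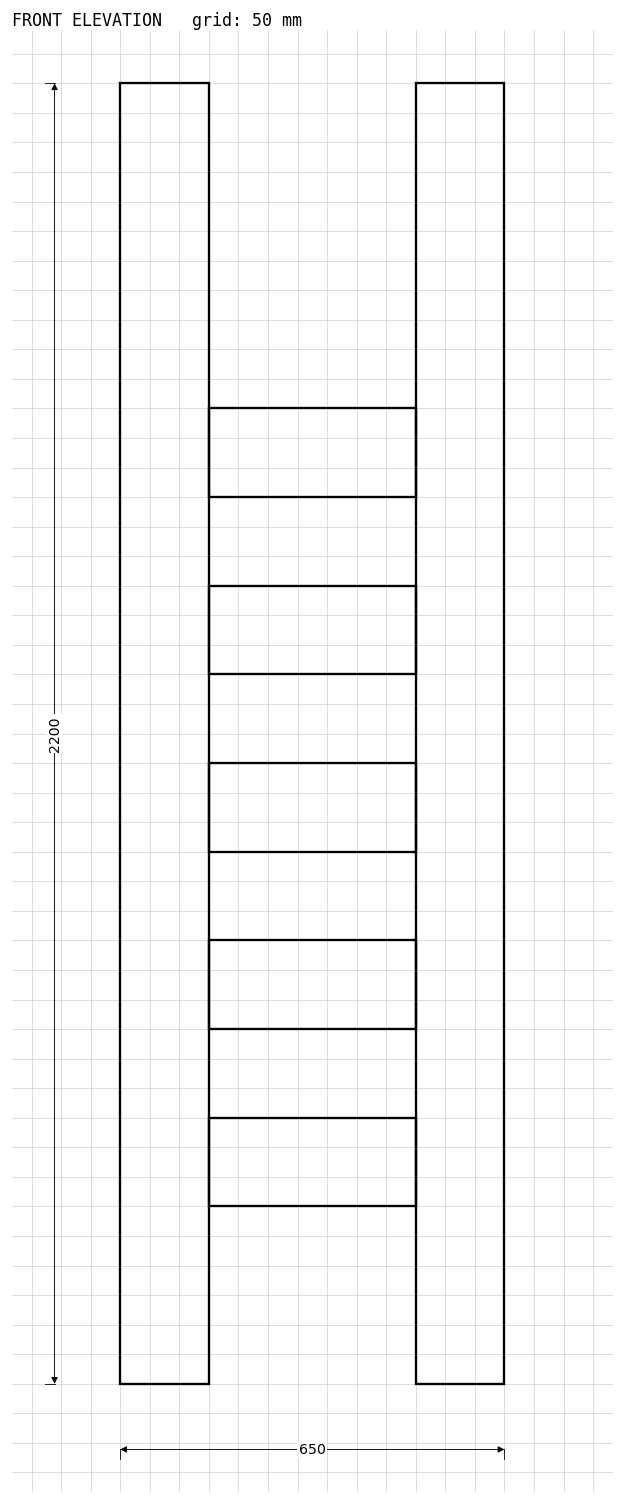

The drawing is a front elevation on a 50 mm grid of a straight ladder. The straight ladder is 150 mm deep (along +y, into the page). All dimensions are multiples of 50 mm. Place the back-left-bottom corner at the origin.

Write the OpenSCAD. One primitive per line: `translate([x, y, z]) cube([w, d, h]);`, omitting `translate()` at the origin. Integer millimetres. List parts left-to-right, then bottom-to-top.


cube([150, 150, 2200]);
translate([150, 0, 300]) cube([350, 150, 150]);
translate([150, 0, 600]) cube([350, 150, 150]);
translate([150, 0, 900]) cube([350, 150, 150]);
translate([150, 0, 1200]) cube([350, 150, 150]);
translate([150, 0, 1500]) cube([350, 150, 150]);
translate([500, 0, 0]) cube([150, 150, 2200]);
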